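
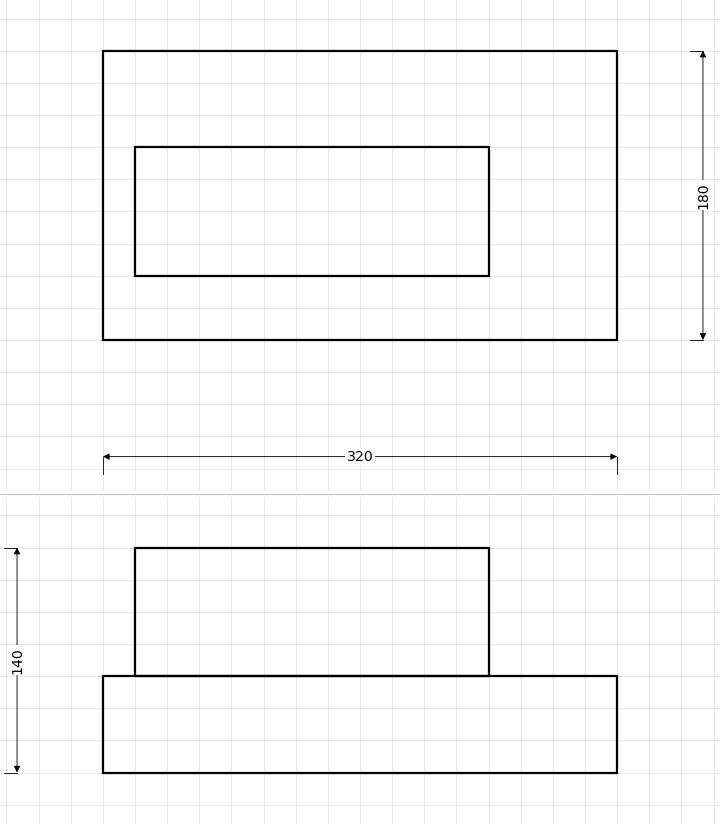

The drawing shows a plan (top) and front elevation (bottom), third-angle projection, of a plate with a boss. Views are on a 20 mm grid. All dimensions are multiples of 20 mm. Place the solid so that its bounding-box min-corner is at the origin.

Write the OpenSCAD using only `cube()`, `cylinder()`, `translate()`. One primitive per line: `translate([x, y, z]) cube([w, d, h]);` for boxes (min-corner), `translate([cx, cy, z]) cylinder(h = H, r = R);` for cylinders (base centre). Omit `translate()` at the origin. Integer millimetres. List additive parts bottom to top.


cube([320, 180, 60]);
translate([20, 40, 60]) cube([220, 80, 80]);


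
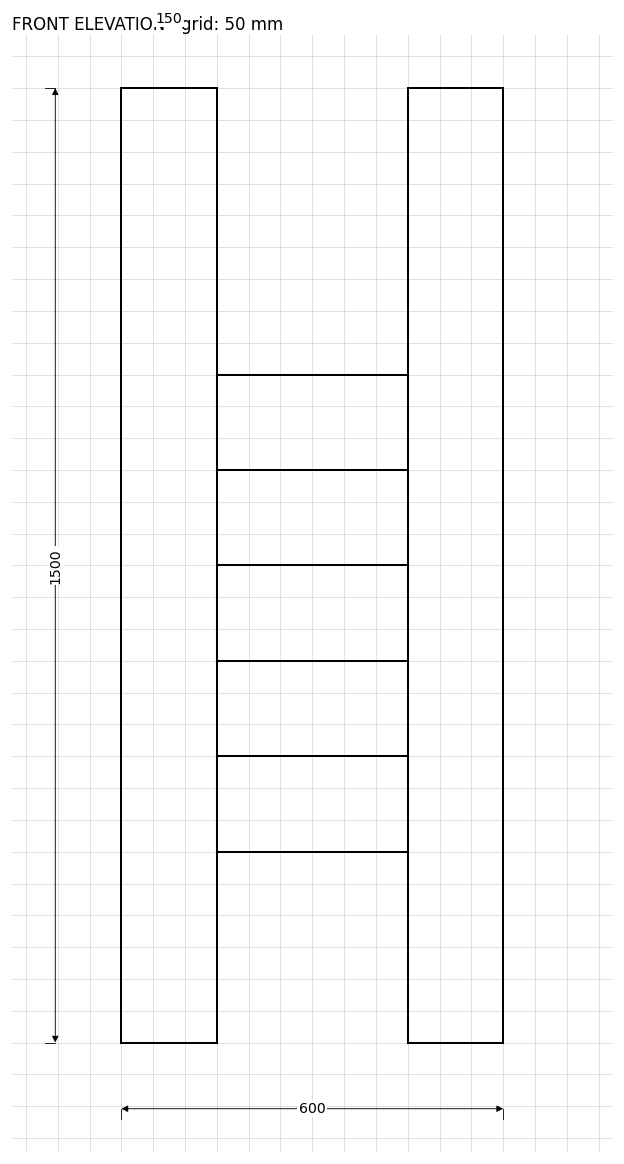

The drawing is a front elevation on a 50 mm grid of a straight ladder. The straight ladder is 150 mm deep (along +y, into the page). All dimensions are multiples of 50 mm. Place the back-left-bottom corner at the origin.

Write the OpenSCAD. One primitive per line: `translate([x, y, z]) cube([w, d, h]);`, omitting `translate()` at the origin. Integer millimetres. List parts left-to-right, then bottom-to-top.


cube([150, 150, 1500]);
translate([150, 0, 300]) cube([300, 150, 150]);
translate([150, 0, 600]) cube([300, 150, 150]);
translate([150, 0, 900]) cube([300, 150, 150]);
translate([450, 0, 0]) cube([150, 150, 1500]);


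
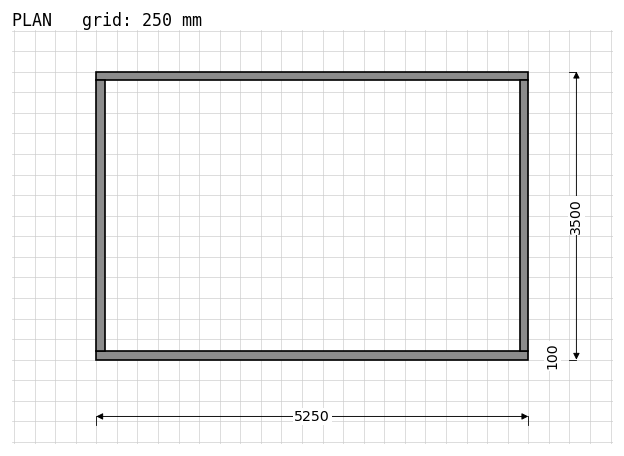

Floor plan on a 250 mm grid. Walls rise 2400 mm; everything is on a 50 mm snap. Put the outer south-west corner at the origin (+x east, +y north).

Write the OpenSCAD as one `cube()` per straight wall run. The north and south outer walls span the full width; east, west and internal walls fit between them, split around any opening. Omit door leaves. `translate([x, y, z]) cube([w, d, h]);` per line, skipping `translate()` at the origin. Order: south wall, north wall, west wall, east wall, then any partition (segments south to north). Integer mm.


cube([5250, 100, 2400]);
translate([0, 3400, 0]) cube([5250, 100, 2400]);
translate([0, 100, 0]) cube([100, 3300, 2400]);
translate([5150, 100, 0]) cube([100, 3300, 2400]);


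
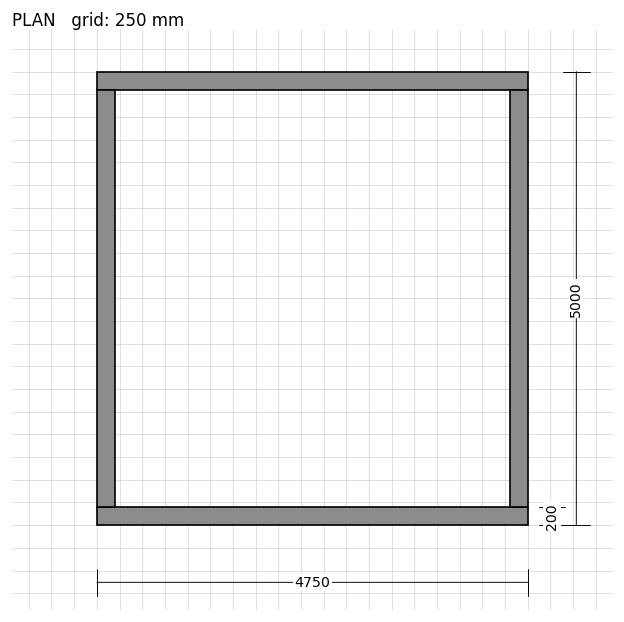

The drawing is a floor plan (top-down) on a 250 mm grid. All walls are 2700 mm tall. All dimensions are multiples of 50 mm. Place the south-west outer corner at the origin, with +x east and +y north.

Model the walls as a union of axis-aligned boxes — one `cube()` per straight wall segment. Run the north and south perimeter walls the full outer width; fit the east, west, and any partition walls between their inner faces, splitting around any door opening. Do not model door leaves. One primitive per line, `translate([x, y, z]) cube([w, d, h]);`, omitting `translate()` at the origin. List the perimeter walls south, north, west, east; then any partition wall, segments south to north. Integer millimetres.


cube([4750, 200, 2700]);
translate([0, 4800, 0]) cube([4750, 200, 2700]);
translate([0, 200, 0]) cube([200, 4600, 2700]);
translate([4550, 200, 0]) cube([200, 4600, 2700]);


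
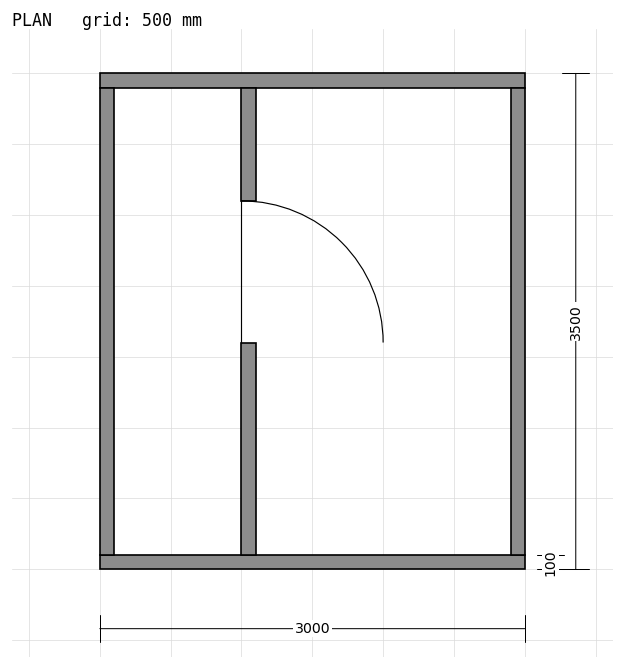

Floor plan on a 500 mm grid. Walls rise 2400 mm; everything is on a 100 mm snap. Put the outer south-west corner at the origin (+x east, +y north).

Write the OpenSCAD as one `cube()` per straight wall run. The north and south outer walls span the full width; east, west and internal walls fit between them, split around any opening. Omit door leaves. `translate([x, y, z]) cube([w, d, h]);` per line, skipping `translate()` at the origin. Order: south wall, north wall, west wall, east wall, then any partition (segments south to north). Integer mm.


cube([3000, 100, 2400]);
translate([0, 3400, 0]) cube([3000, 100, 2400]);
translate([0, 100, 0]) cube([100, 3300, 2400]);
translate([2900, 100, 0]) cube([100, 3300, 2400]);
translate([1000, 100, 0]) cube([100, 1500, 2400]);
translate([1000, 2600, 0]) cube([100, 800, 2400]);


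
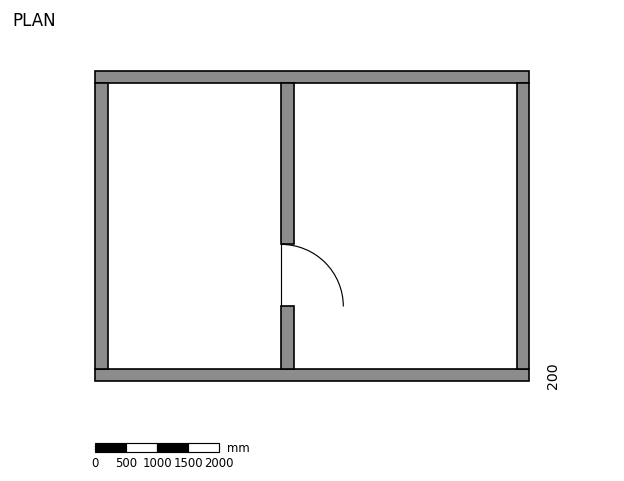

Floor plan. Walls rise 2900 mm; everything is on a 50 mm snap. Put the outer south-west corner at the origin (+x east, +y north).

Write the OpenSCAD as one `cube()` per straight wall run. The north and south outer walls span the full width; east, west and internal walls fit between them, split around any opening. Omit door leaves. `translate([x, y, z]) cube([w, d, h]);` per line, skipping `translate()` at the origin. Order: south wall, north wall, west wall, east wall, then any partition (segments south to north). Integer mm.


cube([7000, 200, 2900]);
translate([0, 4800, 0]) cube([7000, 200, 2900]);
translate([0, 200, 0]) cube([200, 4600, 2900]);
translate([6800, 200, 0]) cube([200, 4600, 2900]);
translate([3000, 200, 0]) cube([200, 1000, 2900]);
translate([3000, 2200, 0]) cube([200, 2600, 2900]);


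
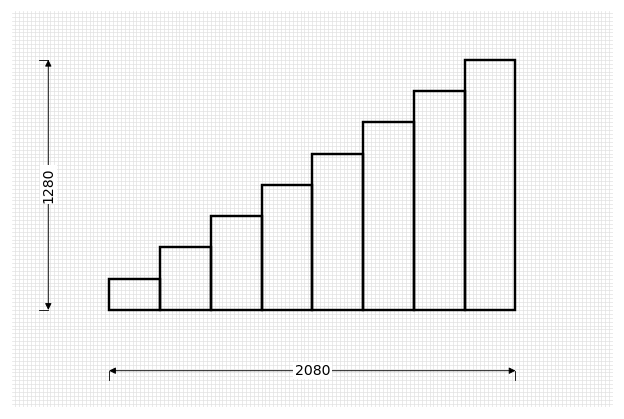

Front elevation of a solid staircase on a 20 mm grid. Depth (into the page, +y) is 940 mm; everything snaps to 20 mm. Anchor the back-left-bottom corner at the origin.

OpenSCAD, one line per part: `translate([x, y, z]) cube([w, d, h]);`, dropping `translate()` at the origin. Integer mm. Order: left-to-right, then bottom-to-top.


cube([260, 940, 160]);
translate([260, 0, 0]) cube([260, 940, 320]);
translate([520, 0, 0]) cube([260, 940, 480]);
translate([780, 0, 0]) cube([260, 940, 640]);
translate([1040, 0, 0]) cube([260, 940, 800]);
translate([1300, 0, 0]) cube([260, 940, 960]);
translate([1560, 0, 0]) cube([260, 940, 1120]);
translate([1820, 0, 0]) cube([260, 940, 1280]);


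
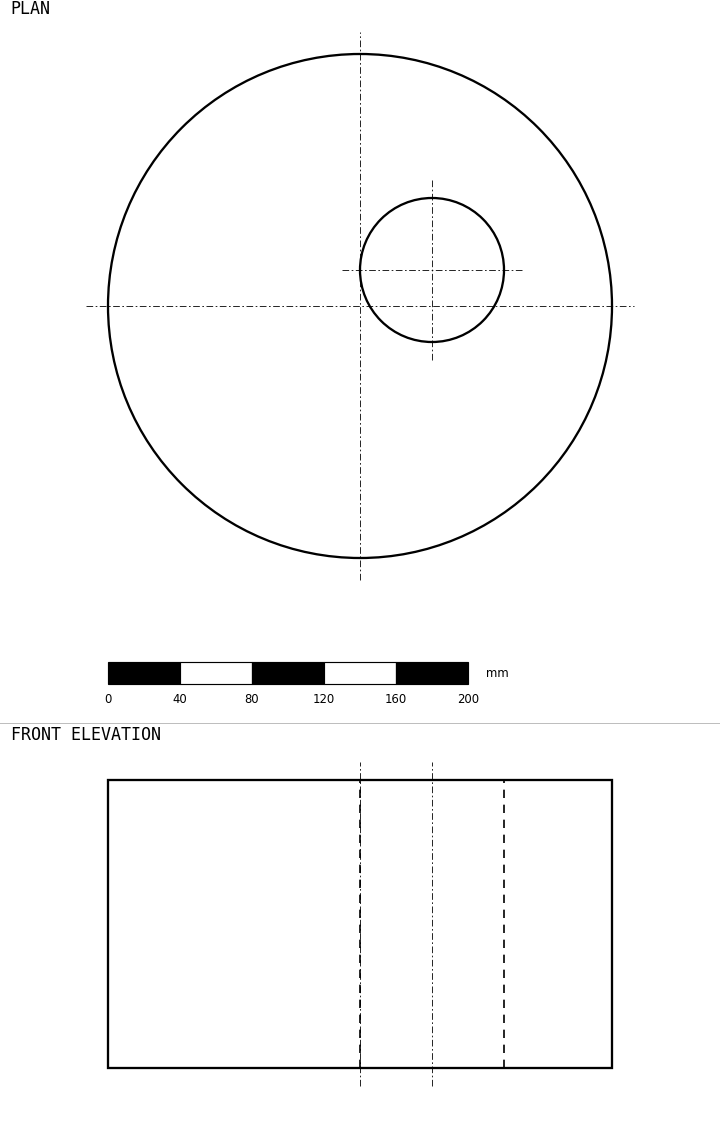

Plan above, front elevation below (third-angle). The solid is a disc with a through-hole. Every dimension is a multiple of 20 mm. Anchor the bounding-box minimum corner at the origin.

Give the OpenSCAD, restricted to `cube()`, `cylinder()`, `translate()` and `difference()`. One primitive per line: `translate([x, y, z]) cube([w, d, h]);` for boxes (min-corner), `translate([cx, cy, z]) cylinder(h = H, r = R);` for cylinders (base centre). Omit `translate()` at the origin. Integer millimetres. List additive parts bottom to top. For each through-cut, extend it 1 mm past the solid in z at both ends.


difference() {
  translate([140, 140, 0]) cylinder(h = 160, r = 140);
  translate([180, 160, -1]) cylinder(h = 162, r = 40);
}


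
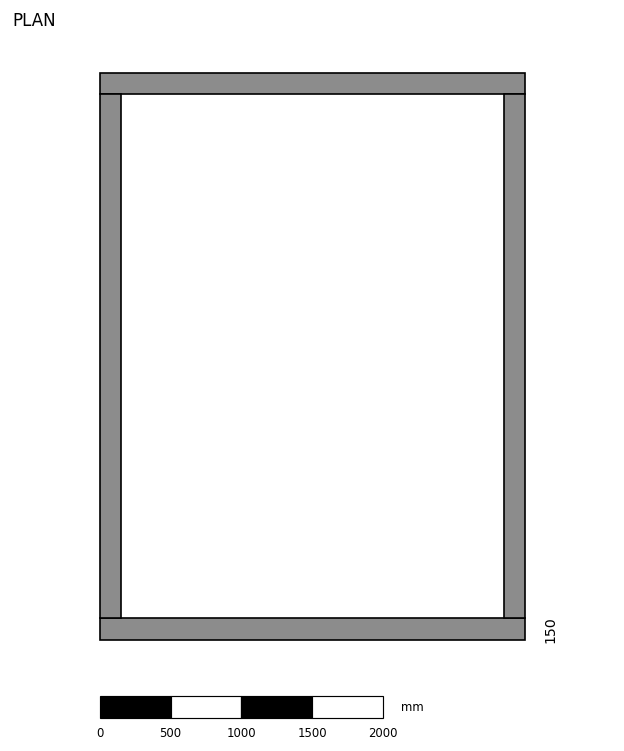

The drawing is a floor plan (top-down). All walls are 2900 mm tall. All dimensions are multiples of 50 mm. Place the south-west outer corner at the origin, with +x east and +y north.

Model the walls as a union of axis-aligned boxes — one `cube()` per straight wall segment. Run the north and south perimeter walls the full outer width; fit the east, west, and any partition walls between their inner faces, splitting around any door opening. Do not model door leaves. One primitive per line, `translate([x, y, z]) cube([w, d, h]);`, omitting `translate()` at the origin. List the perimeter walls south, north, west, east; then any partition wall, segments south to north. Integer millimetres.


cube([3000, 150, 2900]);
translate([0, 3850, 0]) cube([3000, 150, 2900]);
translate([0, 150, 0]) cube([150, 3700, 2900]);
translate([2850, 150, 0]) cube([150, 3700, 2900]);


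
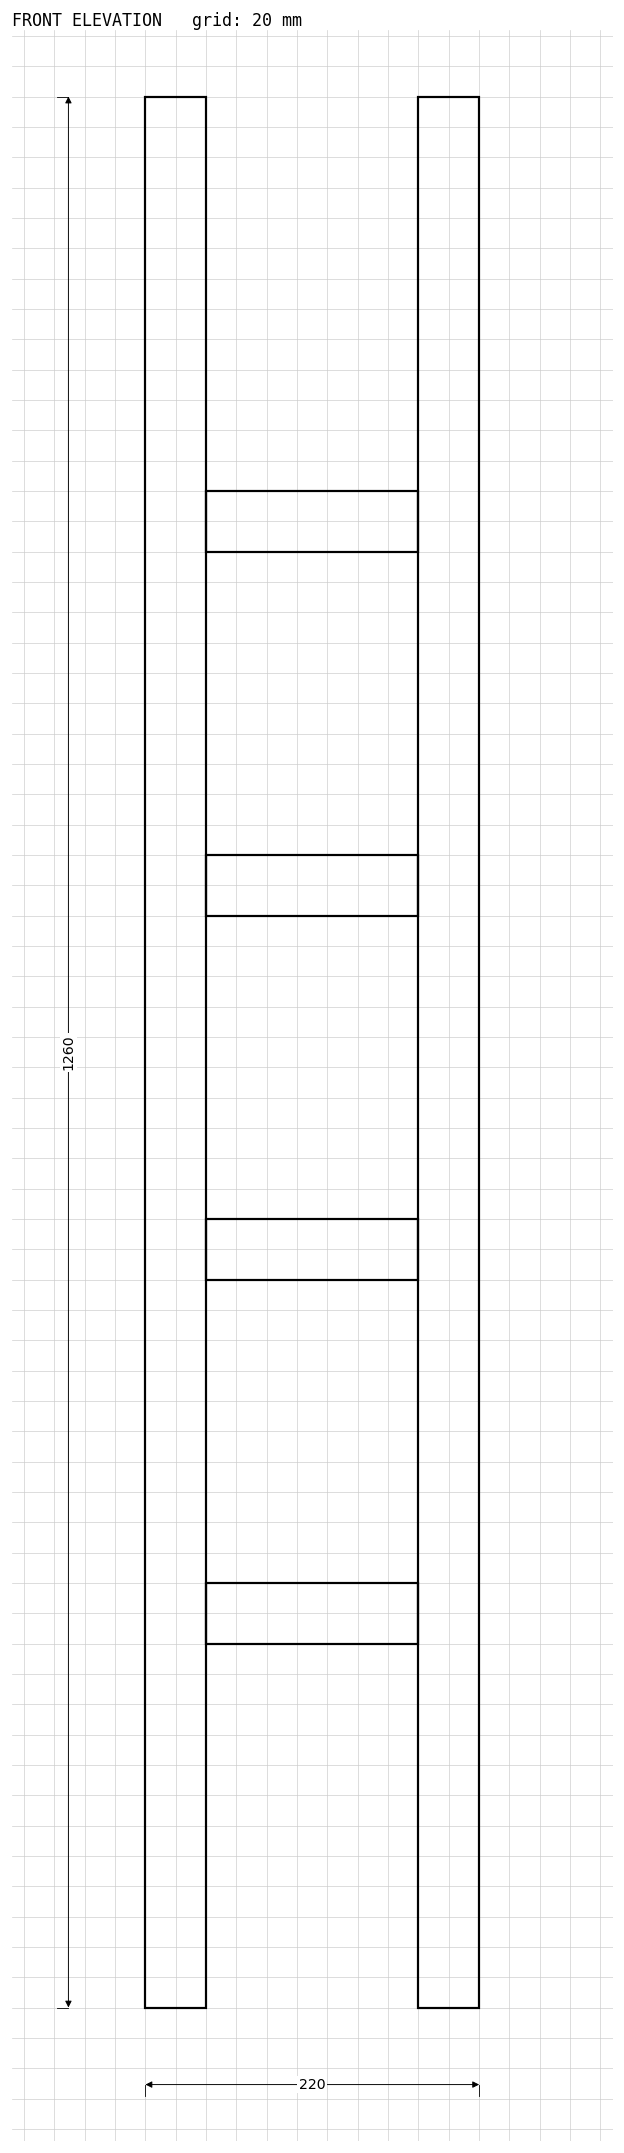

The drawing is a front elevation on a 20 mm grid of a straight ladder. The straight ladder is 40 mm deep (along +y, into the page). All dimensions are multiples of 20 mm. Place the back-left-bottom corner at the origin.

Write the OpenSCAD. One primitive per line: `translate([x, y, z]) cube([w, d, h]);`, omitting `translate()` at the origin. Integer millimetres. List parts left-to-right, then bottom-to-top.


cube([40, 40, 1260]);
translate([40, 0, 240]) cube([140, 40, 40]);
translate([40, 0, 480]) cube([140, 40, 40]);
translate([40, 0, 720]) cube([140, 40, 40]);
translate([40, 0, 960]) cube([140, 40, 40]);
translate([180, 0, 0]) cube([40, 40, 1260]);


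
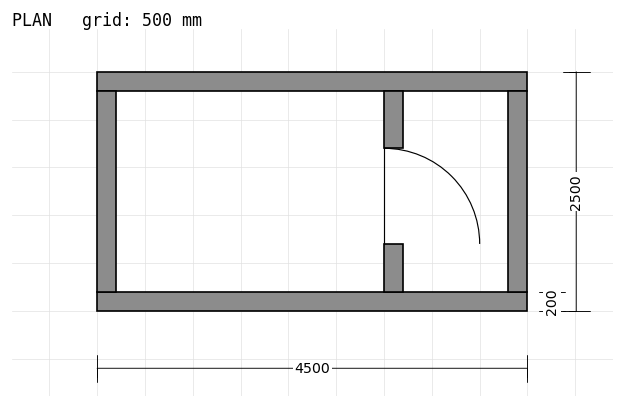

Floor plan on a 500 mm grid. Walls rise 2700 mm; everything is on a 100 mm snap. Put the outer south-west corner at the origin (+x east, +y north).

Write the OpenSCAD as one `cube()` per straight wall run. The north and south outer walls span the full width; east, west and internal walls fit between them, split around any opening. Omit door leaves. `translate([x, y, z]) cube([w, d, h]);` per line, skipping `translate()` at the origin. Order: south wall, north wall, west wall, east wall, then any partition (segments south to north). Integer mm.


cube([4500, 200, 2700]);
translate([0, 2300, 0]) cube([4500, 200, 2700]);
translate([0, 200, 0]) cube([200, 2100, 2700]);
translate([4300, 200, 0]) cube([200, 2100, 2700]);
translate([3000, 200, 0]) cube([200, 500, 2700]);
translate([3000, 1700, 0]) cube([200, 600, 2700]);


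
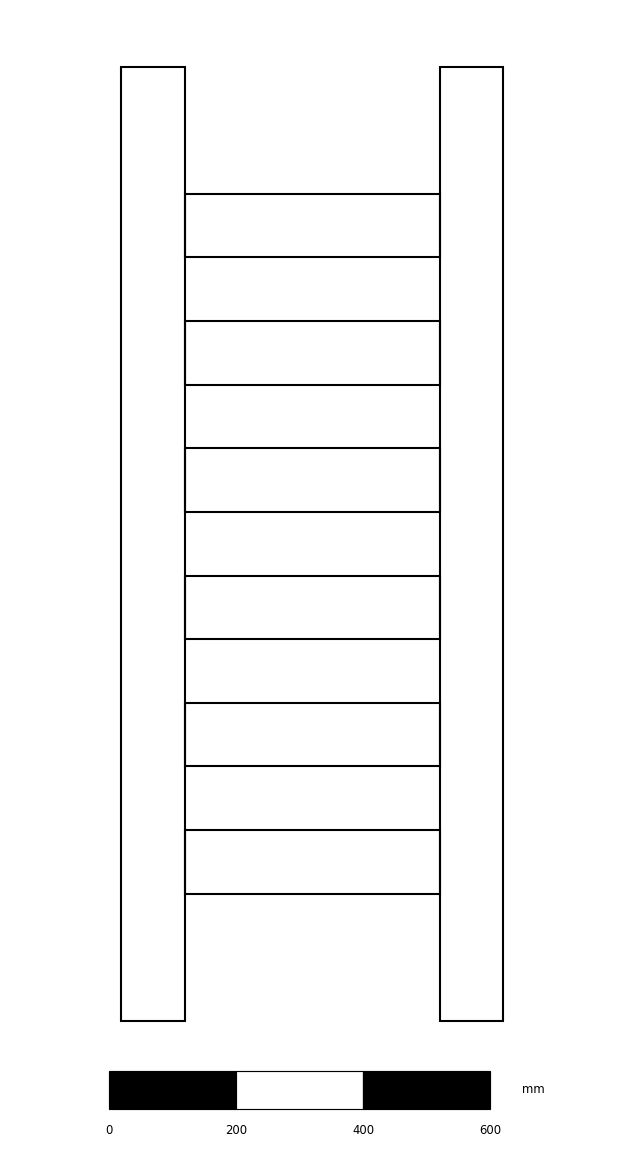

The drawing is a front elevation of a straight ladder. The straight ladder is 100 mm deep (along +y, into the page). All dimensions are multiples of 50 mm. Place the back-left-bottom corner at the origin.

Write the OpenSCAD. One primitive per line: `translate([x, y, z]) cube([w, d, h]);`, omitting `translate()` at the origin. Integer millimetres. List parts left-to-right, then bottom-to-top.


cube([100, 100, 1500]);
translate([100, 0, 200]) cube([400, 100, 100]);
translate([100, 0, 400]) cube([400, 100, 100]);
translate([100, 0, 600]) cube([400, 100, 100]);
translate([100, 0, 800]) cube([400, 100, 100]);
translate([100, 0, 1000]) cube([400, 100, 100]);
translate([100, 0, 1200]) cube([400, 100, 100]);
translate([500, 0, 0]) cube([100, 100, 1500]);


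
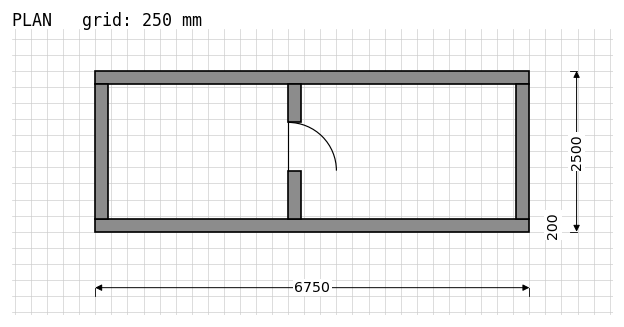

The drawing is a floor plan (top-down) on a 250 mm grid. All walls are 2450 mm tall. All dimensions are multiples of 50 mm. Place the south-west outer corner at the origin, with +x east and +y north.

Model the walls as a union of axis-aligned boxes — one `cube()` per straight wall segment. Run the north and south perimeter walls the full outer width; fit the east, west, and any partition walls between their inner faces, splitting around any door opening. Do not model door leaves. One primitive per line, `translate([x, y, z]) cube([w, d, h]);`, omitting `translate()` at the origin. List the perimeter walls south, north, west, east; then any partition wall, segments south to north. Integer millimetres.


cube([6750, 200, 2450]);
translate([0, 2300, 0]) cube([6750, 200, 2450]);
translate([0, 200, 0]) cube([200, 2100, 2450]);
translate([6550, 200, 0]) cube([200, 2100, 2450]);
translate([3000, 200, 0]) cube([200, 750, 2450]);
translate([3000, 1700, 0]) cube([200, 600, 2450]);


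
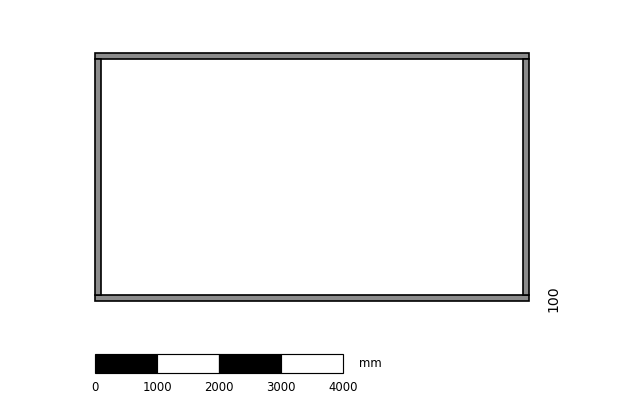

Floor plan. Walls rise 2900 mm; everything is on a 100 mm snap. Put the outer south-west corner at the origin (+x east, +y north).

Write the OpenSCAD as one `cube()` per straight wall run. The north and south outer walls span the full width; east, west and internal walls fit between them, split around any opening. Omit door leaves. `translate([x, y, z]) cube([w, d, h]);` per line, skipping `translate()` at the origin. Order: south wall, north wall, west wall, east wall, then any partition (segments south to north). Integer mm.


cube([7000, 100, 2900]);
translate([0, 3900, 0]) cube([7000, 100, 2900]);
translate([0, 100, 0]) cube([100, 3800, 2900]);
translate([6900, 100, 0]) cube([100, 3800, 2900]);


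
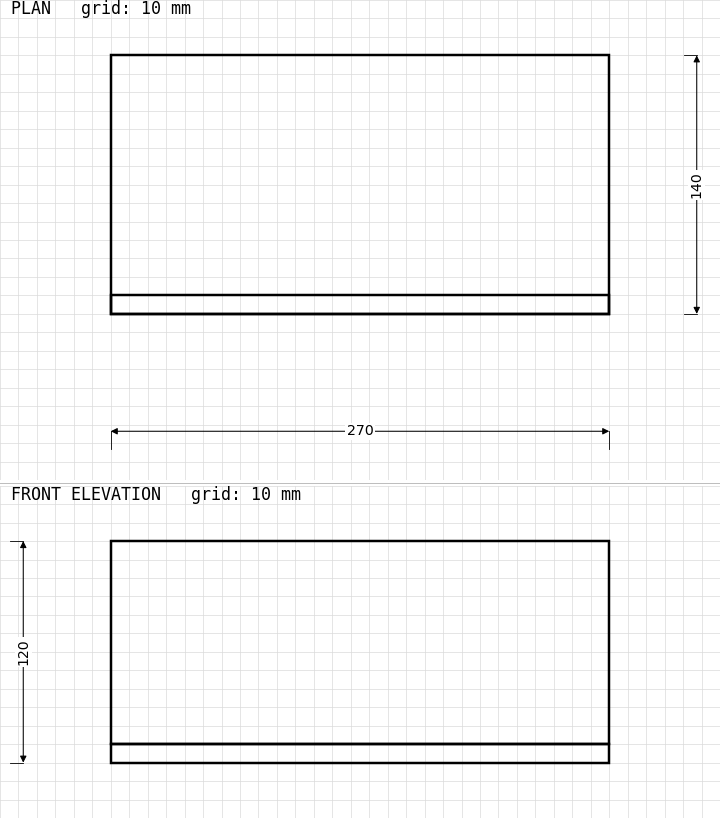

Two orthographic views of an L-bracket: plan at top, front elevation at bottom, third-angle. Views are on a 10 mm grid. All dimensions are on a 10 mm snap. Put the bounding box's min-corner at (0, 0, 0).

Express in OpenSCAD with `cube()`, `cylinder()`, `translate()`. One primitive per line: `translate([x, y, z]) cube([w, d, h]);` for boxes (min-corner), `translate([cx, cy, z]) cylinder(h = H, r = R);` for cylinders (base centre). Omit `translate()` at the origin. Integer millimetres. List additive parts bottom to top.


cube([270, 140, 10]);
translate([0, 0, 10]) cube([270, 10, 110]);


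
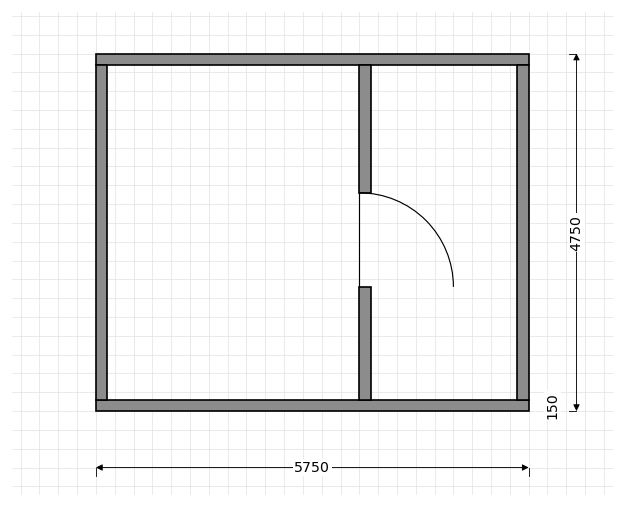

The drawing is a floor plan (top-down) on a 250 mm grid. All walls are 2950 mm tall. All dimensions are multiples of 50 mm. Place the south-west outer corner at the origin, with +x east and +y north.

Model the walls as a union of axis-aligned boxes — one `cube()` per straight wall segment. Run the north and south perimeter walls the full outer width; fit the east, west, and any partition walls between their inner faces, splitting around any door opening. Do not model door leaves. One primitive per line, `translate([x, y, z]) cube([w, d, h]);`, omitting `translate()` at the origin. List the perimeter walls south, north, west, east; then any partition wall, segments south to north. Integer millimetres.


cube([5750, 150, 2950]);
translate([0, 4600, 0]) cube([5750, 150, 2950]);
translate([0, 150, 0]) cube([150, 4450, 2950]);
translate([5600, 150, 0]) cube([150, 4450, 2950]);
translate([3500, 150, 0]) cube([150, 1500, 2950]);
translate([3500, 2900, 0]) cube([150, 1700, 2950]);


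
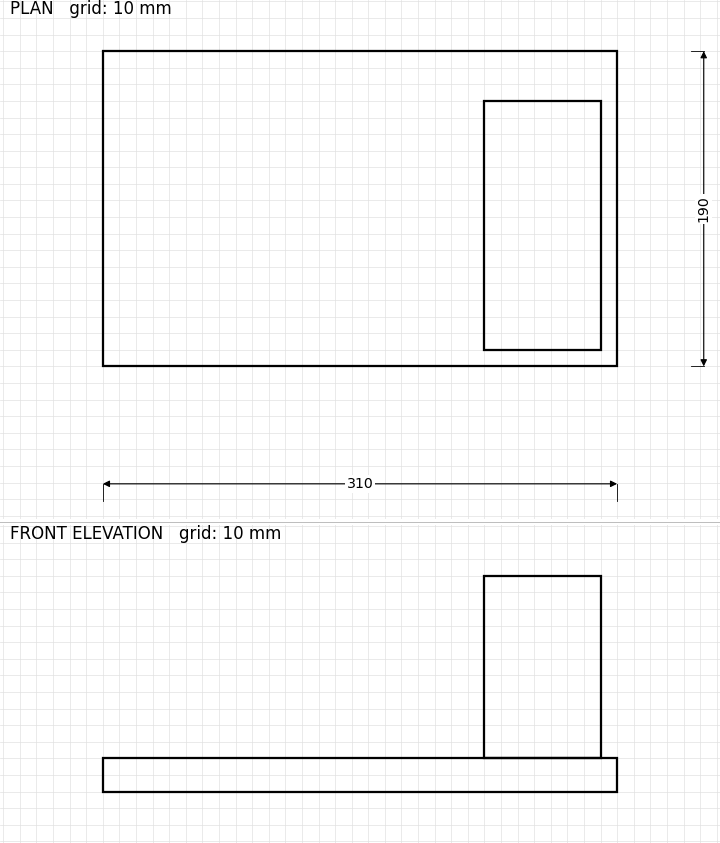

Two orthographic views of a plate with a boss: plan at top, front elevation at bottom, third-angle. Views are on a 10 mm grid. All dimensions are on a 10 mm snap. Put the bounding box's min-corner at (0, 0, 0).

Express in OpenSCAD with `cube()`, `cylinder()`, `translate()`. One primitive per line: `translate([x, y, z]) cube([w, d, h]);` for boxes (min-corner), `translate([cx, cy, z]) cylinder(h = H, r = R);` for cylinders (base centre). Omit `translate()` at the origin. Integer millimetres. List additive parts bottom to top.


cube([310, 190, 20]);
translate([230, 10, 20]) cube([70, 150, 110]);


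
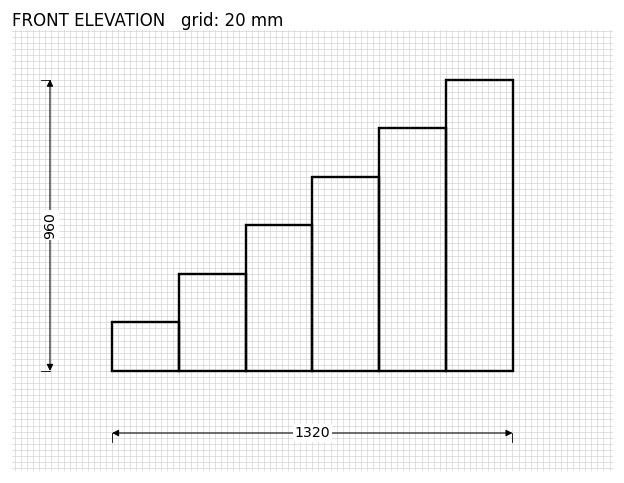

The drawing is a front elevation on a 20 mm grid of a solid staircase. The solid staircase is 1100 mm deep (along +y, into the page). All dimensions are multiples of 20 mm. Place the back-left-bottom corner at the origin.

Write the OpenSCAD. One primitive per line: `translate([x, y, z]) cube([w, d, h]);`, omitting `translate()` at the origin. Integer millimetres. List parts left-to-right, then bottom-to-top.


cube([220, 1100, 160]);
translate([220, 0, 0]) cube([220, 1100, 320]);
translate([440, 0, 0]) cube([220, 1100, 480]);
translate([660, 0, 0]) cube([220, 1100, 640]);
translate([880, 0, 0]) cube([220, 1100, 800]);
translate([1100, 0, 0]) cube([220, 1100, 960]);


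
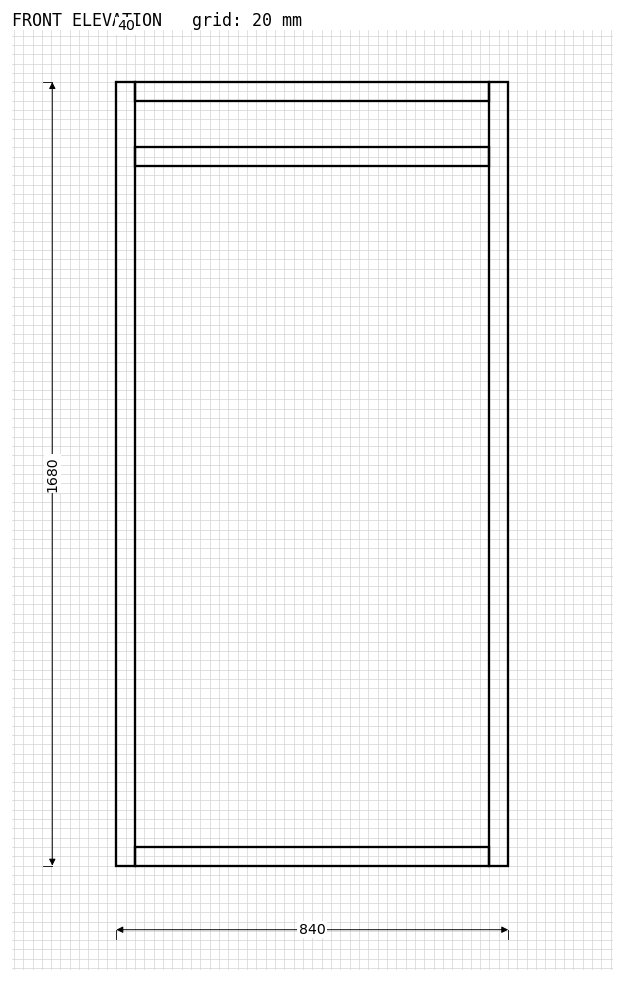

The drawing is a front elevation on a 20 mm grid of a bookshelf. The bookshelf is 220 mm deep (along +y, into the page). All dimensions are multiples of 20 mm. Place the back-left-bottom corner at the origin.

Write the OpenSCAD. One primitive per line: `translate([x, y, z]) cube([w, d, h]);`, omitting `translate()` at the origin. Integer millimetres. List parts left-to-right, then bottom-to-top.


cube([40, 220, 1680]);
translate([40, 0, 0]) cube([760, 220, 40]);
translate([40, 0, 1500]) cube([760, 220, 40]);
translate([40, 0, 1640]) cube([760, 220, 40]);
translate([800, 0, 0]) cube([40, 220, 1680]);


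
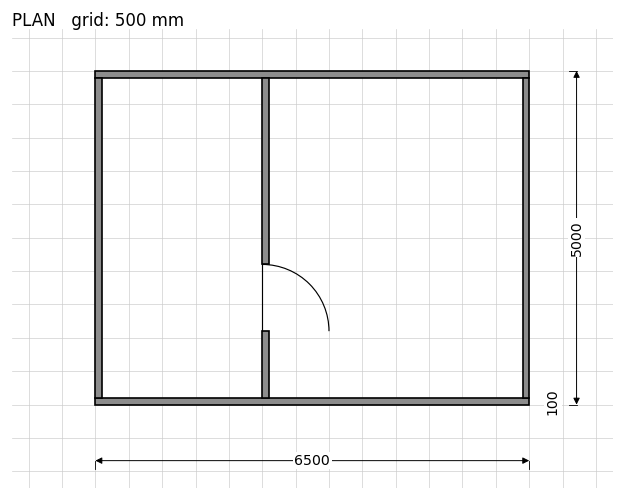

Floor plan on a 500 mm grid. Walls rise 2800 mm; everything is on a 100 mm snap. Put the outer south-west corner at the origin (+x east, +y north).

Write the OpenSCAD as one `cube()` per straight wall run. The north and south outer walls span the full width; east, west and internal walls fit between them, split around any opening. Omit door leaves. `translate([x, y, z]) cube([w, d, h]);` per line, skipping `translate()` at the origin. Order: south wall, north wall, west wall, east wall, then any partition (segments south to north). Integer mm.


cube([6500, 100, 2800]);
translate([0, 4900, 0]) cube([6500, 100, 2800]);
translate([0, 100, 0]) cube([100, 4800, 2800]);
translate([6400, 100, 0]) cube([100, 4800, 2800]);
translate([2500, 100, 0]) cube([100, 1000, 2800]);
translate([2500, 2100, 0]) cube([100, 2800, 2800]);


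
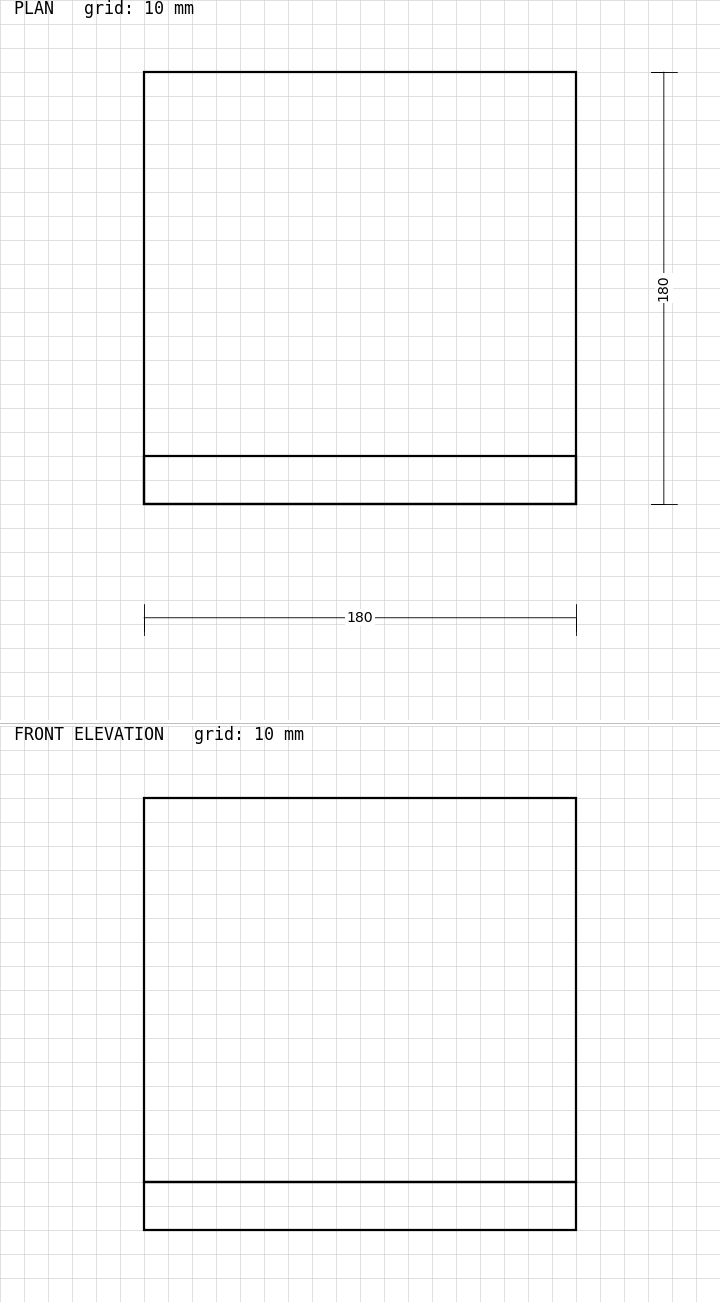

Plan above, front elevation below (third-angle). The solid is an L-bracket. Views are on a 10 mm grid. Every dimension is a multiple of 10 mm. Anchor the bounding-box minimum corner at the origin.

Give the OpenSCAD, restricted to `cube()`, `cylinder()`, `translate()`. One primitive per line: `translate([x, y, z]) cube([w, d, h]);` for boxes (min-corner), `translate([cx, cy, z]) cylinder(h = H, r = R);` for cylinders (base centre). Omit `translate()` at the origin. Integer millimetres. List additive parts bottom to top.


cube([180, 180, 20]);
translate([0, 0, 20]) cube([180, 20, 160]);


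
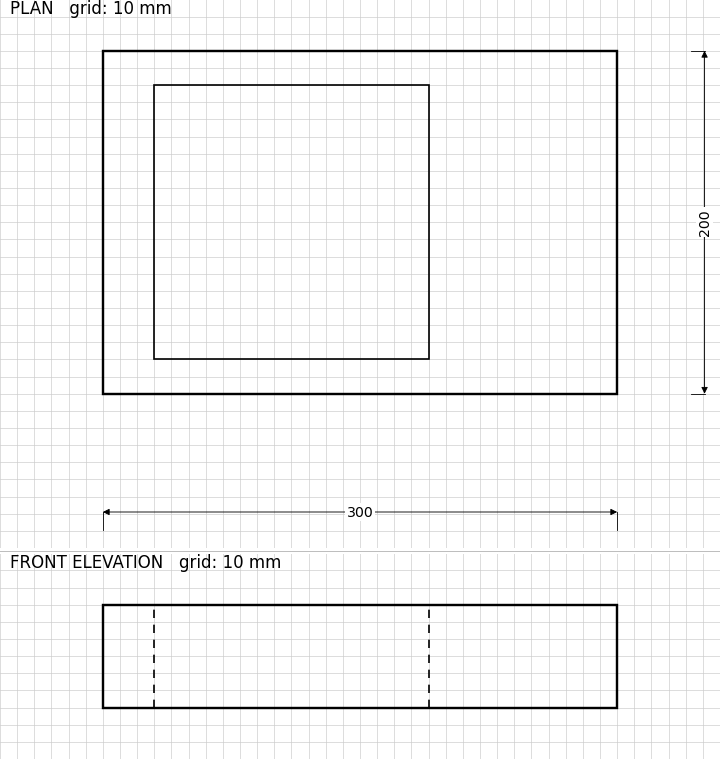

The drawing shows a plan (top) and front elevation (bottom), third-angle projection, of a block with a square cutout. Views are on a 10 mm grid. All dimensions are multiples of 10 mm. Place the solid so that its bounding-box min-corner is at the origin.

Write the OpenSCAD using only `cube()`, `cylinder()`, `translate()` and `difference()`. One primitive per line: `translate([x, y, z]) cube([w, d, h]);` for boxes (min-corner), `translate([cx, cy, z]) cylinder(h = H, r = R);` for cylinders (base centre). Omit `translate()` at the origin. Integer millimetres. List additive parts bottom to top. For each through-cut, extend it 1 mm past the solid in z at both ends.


difference() {
  cube([300, 200, 60]);
  translate([30, 20, -1]) cube([160, 160, 62]);
}


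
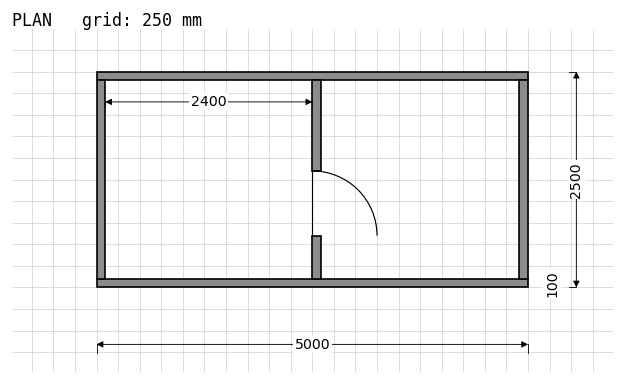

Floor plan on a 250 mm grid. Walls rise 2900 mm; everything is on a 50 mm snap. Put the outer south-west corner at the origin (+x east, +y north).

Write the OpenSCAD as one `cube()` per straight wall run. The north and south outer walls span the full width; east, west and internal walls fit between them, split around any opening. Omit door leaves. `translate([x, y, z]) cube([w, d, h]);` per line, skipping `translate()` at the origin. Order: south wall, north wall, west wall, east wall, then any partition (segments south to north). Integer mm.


cube([5000, 100, 2900]);
translate([0, 2400, 0]) cube([5000, 100, 2900]);
translate([0, 100, 0]) cube([100, 2300, 2900]);
translate([4900, 100, 0]) cube([100, 2300, 2900]);
translate([2500, 100, 0]) cube([100, 500, 2900]);
translate([2500, 1350, 0]) cube([100, 1050, 2900]);


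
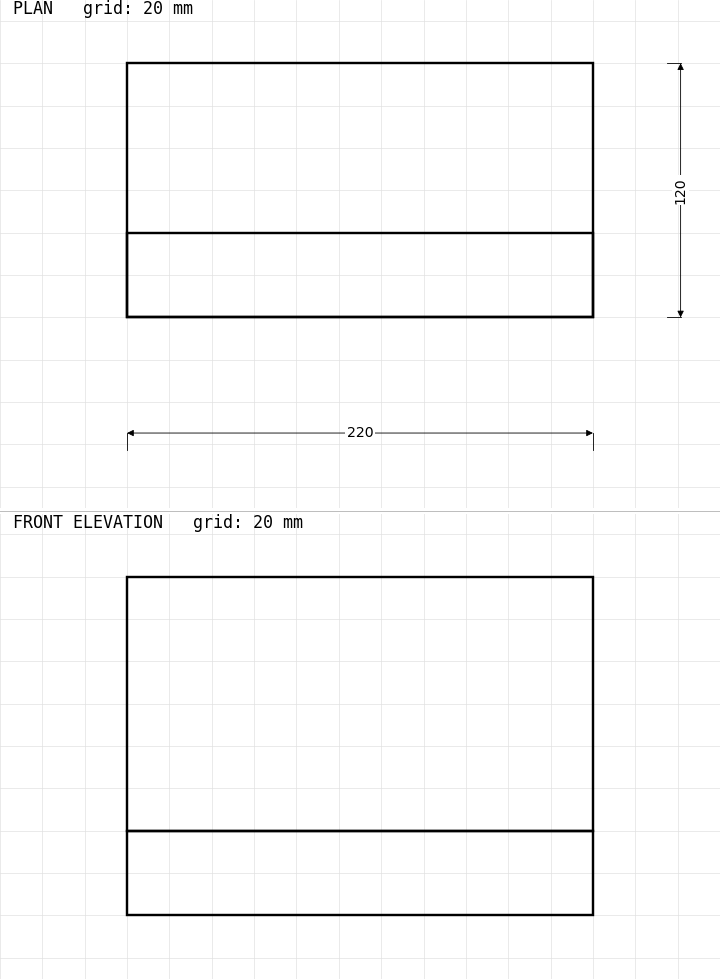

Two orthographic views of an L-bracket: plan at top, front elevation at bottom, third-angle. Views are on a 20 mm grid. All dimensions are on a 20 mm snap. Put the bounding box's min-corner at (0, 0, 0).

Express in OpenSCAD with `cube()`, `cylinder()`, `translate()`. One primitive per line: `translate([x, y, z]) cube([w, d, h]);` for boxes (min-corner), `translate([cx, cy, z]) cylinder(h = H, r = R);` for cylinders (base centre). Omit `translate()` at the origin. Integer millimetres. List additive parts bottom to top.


cube([220, 120, 40]);
translate([0, 0, 40]) cube([220, 40, 120]);


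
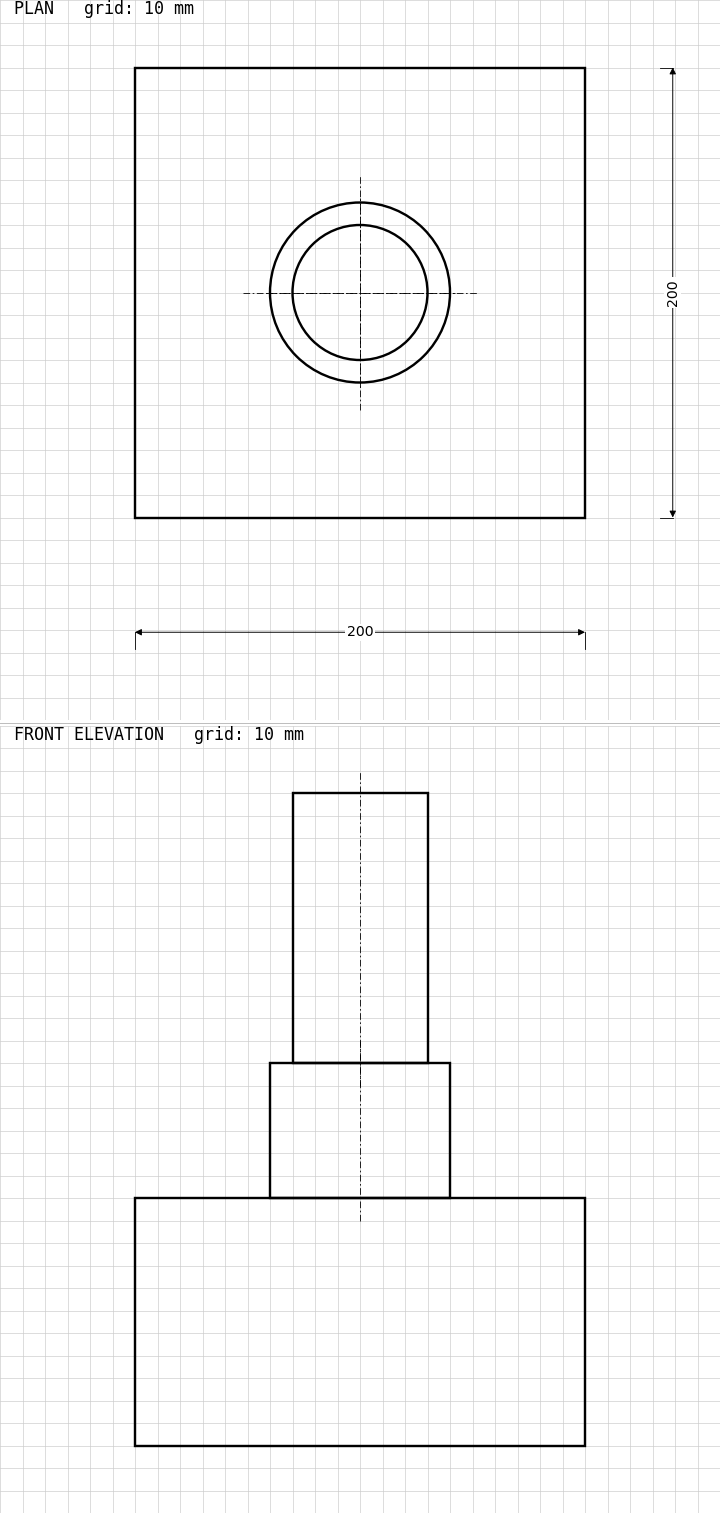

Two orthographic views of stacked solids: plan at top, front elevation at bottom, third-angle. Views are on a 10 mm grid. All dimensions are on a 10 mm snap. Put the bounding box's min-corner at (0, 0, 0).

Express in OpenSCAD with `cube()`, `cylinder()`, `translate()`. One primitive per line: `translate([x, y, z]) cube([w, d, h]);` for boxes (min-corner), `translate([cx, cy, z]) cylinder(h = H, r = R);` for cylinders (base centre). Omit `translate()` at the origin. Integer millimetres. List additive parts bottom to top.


cube([200, 200, 110]);
translate([100, 100, 110]) cylinder(h = 60, r = 40);
translate([100, 100, 170]) cylinder(h = 120, r = 30);


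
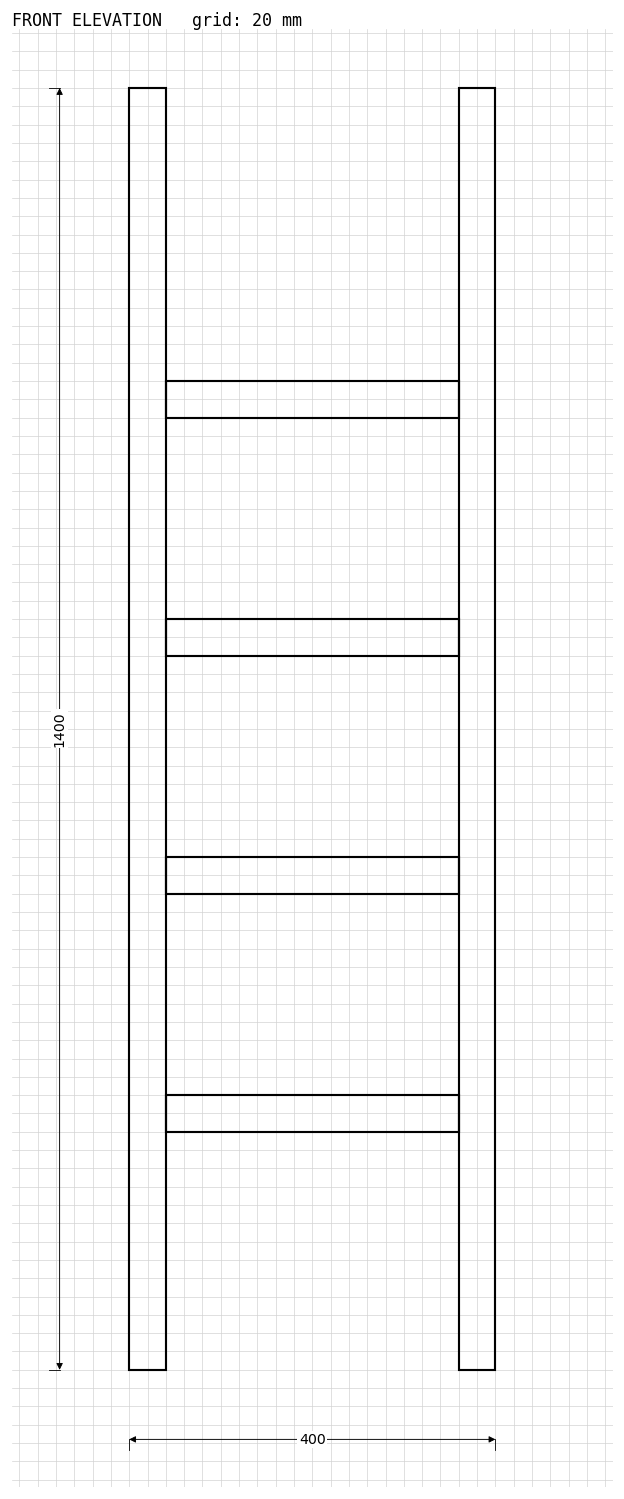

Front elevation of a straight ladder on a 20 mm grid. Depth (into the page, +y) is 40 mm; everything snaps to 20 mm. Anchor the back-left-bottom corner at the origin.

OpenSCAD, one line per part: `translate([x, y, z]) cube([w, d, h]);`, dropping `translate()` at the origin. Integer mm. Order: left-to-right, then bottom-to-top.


cube([40, 40, 1400]);
translate([40, 0, 260]) cube([320, 40, 40]);
translate([40, 0, 520]) cube([320, 40, 40]);
translate([40, 0, 780]) cube([320, 40, 40]);
translate([40, 0, 1040]) cube([320, 40, 40]);
translate([360, 0, 0]) cube([40, 40, 1400]);


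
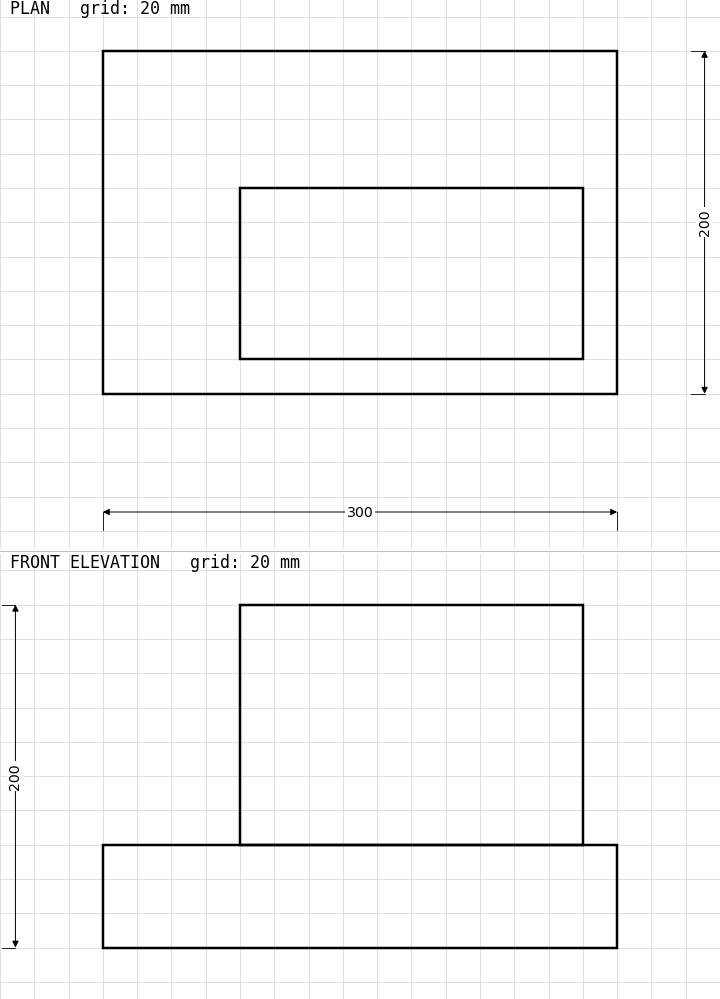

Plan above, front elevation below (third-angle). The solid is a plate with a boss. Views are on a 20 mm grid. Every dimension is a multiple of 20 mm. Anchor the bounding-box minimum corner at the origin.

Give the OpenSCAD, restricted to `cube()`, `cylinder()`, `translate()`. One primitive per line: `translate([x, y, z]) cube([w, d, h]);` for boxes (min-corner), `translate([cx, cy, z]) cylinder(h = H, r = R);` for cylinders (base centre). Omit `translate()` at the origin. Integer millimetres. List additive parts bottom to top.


cube([300, 200, 60]);
translate([80, 20, 60]) cube([200, 100, 140]);


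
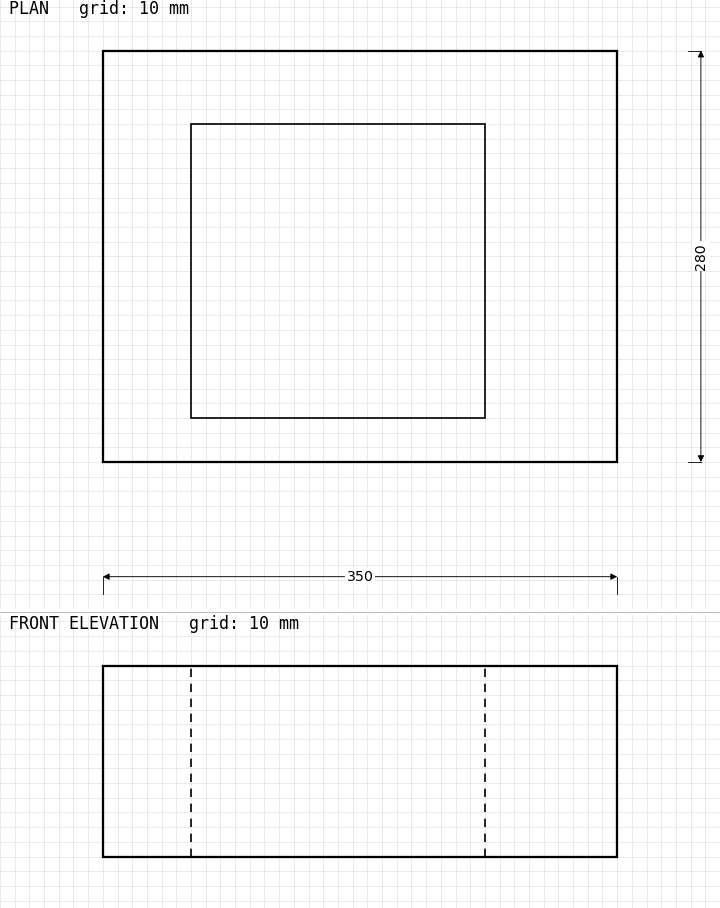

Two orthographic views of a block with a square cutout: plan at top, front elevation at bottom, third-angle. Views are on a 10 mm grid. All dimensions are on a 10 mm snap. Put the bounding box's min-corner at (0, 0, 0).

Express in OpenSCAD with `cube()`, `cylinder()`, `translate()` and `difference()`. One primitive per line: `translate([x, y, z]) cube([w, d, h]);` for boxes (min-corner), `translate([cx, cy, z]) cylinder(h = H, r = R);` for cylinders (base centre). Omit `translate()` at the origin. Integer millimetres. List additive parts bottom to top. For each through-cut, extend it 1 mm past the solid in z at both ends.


difference() {
  cube([350, 280, 130]);
  translate([60, 30, -1]) cube([200, 200, 132]);
}


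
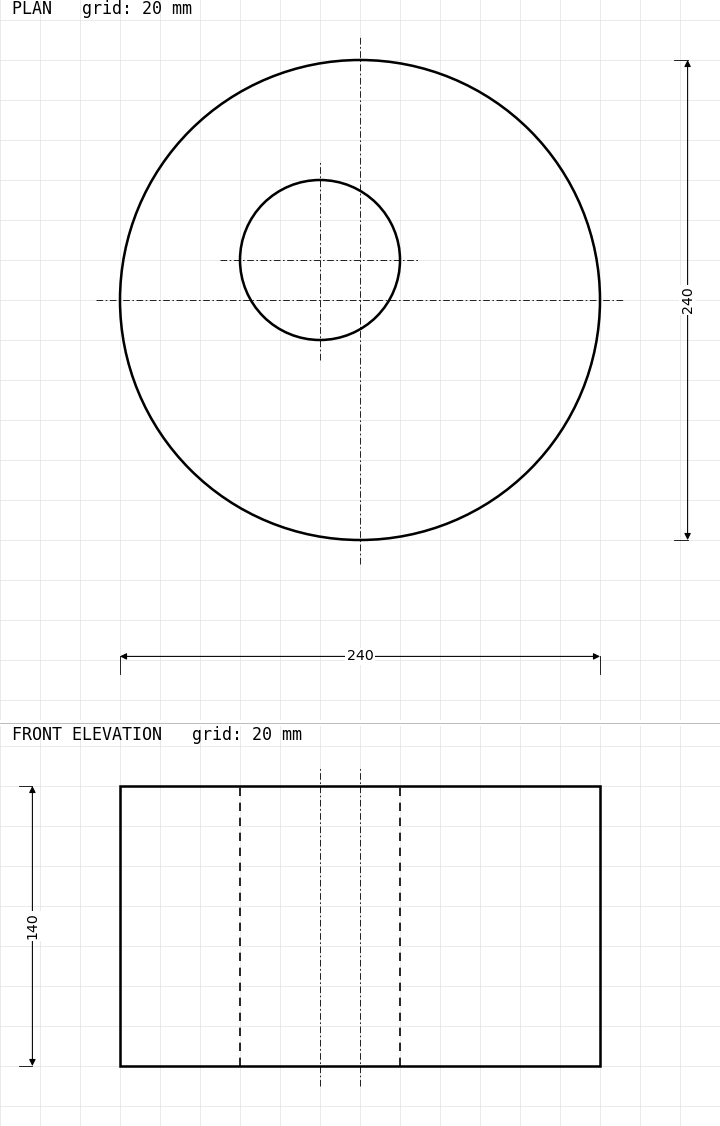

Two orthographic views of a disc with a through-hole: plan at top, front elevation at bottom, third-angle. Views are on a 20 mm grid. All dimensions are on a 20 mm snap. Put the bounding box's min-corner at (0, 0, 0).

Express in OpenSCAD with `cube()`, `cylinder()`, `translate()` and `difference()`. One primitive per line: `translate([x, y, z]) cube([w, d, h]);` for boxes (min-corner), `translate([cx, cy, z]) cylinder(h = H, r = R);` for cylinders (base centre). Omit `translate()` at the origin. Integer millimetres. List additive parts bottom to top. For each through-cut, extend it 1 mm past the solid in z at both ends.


difference() {
  translate([120, 120, 0]) cylinder(h = 140, r = 120);
  translate([100, 140, -1]) cylinder(h = 142, r = 40);
}


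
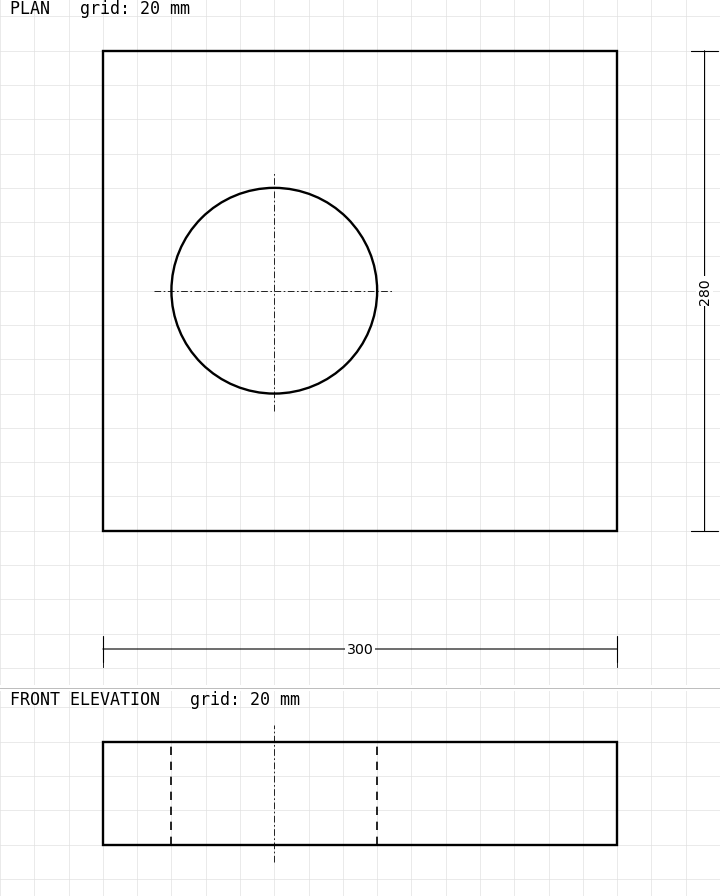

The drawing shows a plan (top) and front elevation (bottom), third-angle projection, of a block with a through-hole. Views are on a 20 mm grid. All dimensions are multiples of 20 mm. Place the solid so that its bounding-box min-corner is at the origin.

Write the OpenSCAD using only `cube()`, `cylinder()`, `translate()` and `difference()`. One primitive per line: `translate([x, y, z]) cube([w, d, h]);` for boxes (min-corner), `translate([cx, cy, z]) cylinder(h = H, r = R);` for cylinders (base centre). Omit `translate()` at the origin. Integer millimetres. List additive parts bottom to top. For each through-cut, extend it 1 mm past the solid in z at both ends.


difference() {
  cube([300, 280, 60]);
  translate([100, 140, -1]) cylinder(h = 62, r = 60);
}


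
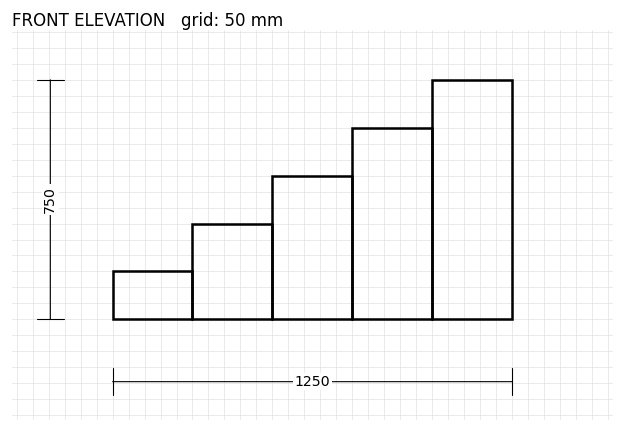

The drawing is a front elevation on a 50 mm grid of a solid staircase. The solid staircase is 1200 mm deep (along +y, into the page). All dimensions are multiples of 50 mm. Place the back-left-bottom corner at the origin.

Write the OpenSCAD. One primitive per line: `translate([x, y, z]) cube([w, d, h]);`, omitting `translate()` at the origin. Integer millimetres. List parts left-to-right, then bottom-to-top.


cube([250, 1200, 150]);
translate([250, 0, 0]) cube([250, 1200, 300]);
translate([500, 0, 0]) cube([250, 1200, 450]);
translate([750, 0, 0]) cube([250, 1200, 600]);
translate([1000, 0, 0]) cube([250, 1200, 750]);


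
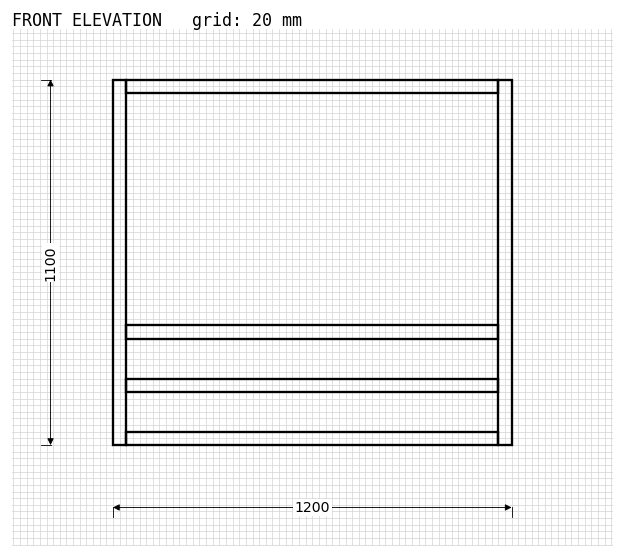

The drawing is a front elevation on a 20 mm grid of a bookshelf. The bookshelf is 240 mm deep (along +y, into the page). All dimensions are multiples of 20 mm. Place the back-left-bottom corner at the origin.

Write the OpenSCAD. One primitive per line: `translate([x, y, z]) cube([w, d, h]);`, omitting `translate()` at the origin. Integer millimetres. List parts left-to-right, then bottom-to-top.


cube([40, 240, 1100]);
translate([40, 0, 0]) cube([1120, 240, 40]);
translate([40, 0, 160]) cube([1120, 240, 40]);
translate([40, 0, 320]) cube([1120, 240, 40]);
translate([40, 0, 1060]) cube([1120, 240, 40]);
translate([1160, 0, 0]) cube([40, 240, 1100]);


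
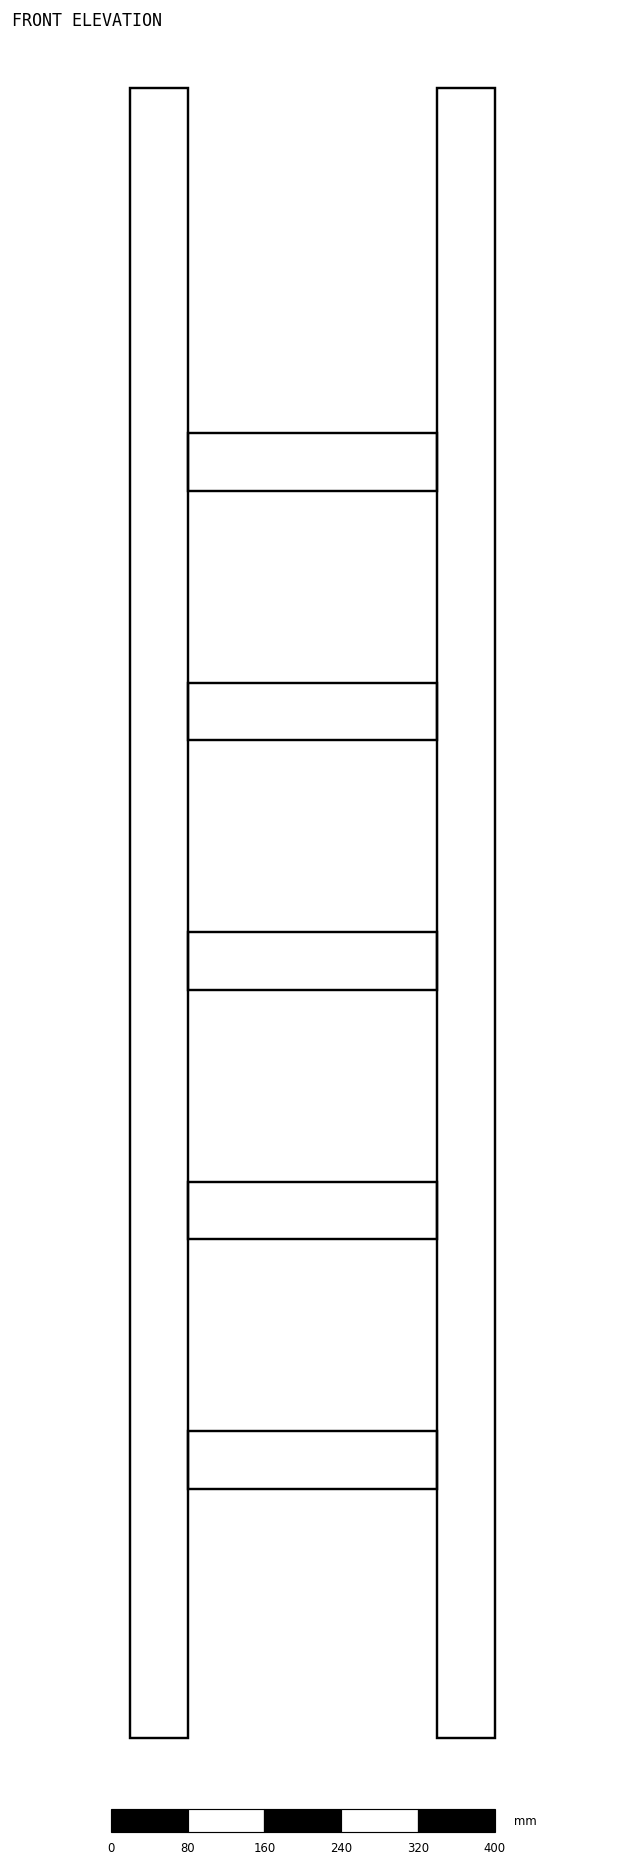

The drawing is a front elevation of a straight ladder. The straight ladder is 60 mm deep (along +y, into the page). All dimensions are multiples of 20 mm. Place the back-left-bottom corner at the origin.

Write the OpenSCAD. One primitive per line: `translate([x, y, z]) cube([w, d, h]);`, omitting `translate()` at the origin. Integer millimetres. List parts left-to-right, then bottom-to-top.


cube([60, 60, 1720]);
translate([60, 0, 260]) cube([260, 60, 60]);
translate([60, 0, 520]) cube([260, 60, 60]);
translate([60, 0, 780]) cube([260, 60, 60]);
translate([60, 0, 1040]) cube([260, 60, 60]);
translate([60, 0, 1300]) cube([260, 60, 60]);
translate([320, 0, 0]) cube([60, 60, 1720]);


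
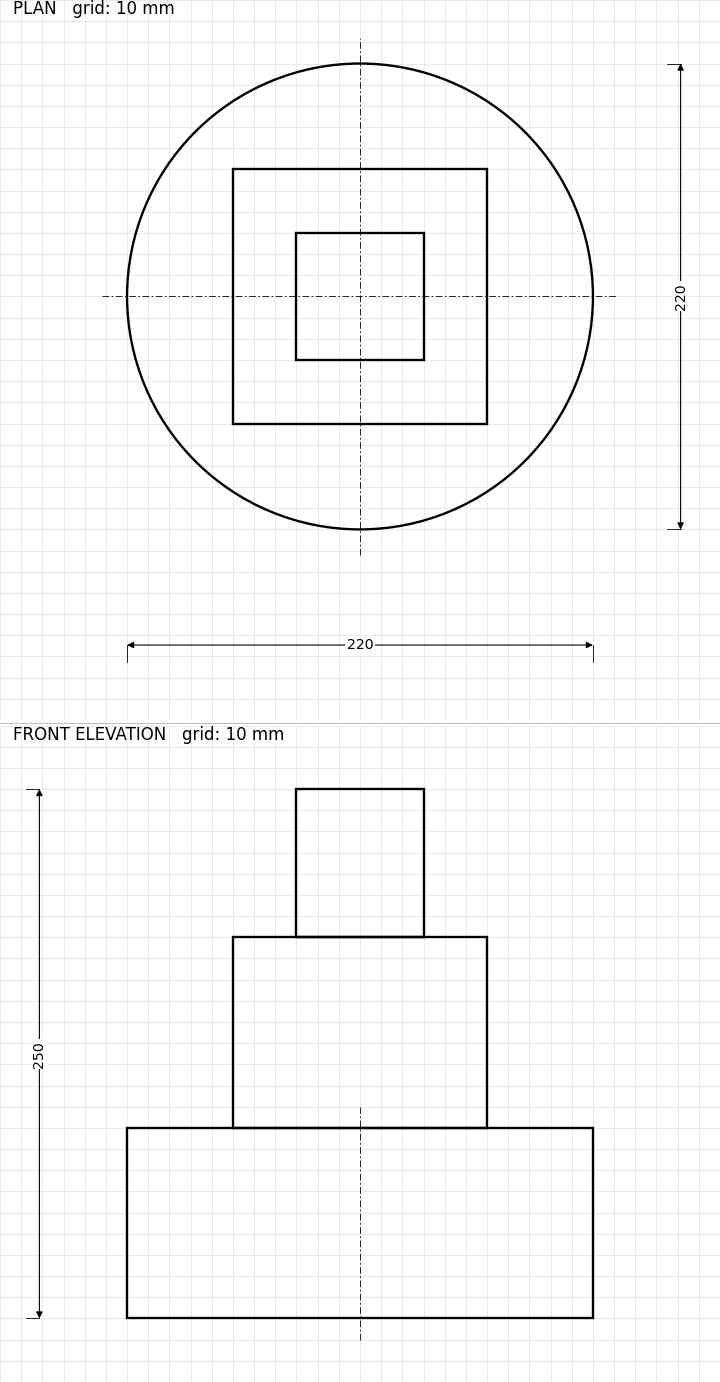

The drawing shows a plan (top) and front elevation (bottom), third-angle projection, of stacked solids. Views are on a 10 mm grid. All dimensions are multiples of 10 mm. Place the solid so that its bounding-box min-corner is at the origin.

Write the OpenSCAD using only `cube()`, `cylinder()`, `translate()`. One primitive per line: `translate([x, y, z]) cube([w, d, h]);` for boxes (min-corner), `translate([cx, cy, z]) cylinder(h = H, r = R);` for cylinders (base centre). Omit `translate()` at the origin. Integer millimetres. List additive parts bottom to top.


translate([110, 110, 0]) cylinder(h = 90, r = 110);
translate([50, 50, 90]) cube([120, 120, 90]);
translate([80, 80, 180]) cube([60, 60, 70]);


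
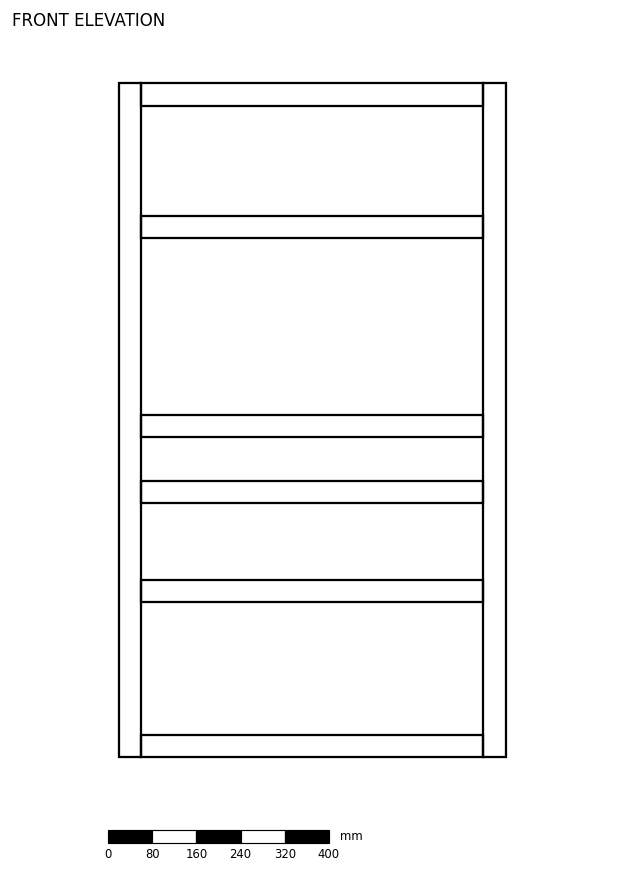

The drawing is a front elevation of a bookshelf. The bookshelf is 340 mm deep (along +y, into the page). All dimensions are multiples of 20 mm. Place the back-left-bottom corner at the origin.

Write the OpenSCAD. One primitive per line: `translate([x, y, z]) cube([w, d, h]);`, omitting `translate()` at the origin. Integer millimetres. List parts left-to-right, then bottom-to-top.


cube([40, 340, 1220]);
translate([40, 0, 0]) cube([620, 340, 40]);
translate([40, 0, 280]) cube([620, 340, 40]);
translate([40, 0, 460]) cube([620, 340, 40]);
translate([40, 0, 580]) cube([620, 340, 40]);
translate([40, 0, 940]) cube([620, 340, 40]);
translate([40, 0, 1180]) cube([620, 340, 40]);
translate([660, 0, 0]) cube([40, 340, 1220]);


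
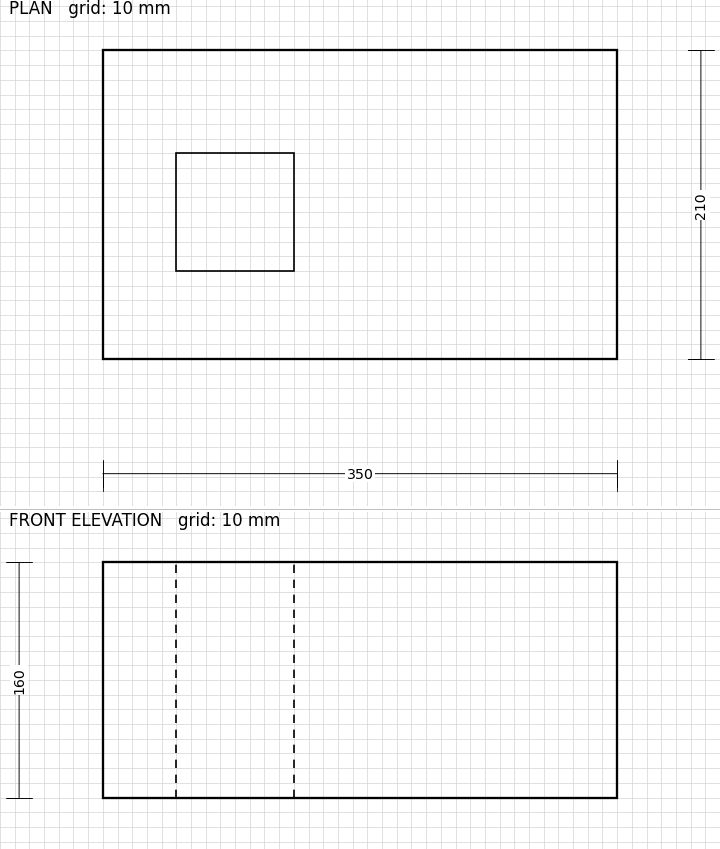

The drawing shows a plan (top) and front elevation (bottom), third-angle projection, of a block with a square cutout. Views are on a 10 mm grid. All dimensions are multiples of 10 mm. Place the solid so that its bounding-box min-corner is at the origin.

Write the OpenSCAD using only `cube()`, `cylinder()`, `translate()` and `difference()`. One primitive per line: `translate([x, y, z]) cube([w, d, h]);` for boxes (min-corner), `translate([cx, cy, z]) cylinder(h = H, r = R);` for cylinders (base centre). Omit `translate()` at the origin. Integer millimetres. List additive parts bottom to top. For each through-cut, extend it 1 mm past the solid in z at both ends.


difference() {
  cube([350, 210, 160]);
  translate([50, 60, -1]) cube([80, 80, 162]);
}


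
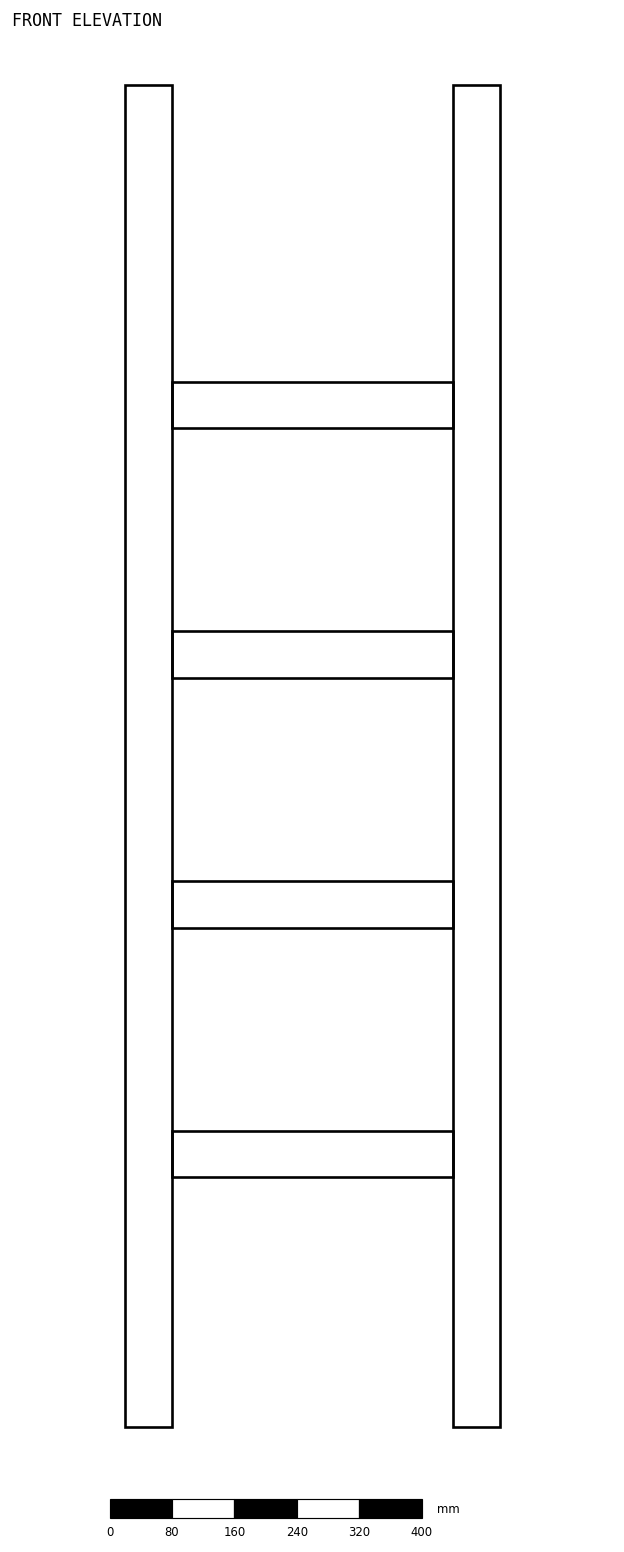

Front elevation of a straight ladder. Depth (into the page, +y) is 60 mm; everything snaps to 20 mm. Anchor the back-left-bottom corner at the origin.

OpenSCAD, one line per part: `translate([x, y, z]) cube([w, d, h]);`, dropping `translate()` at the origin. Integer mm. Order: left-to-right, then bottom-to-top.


cube([60, 60, 1720]);
translate([60, 0, 320]) cube([360, 60, 60]);
translate([60, 0, 640]) cube([360, 60, 60]);
translate([60, 0, 960]) cube([360, 60, 60]);
translate([60, 0, 1280]) cube([360, 60, 60]);
translate([420, 0, 0]) cube([60, 60, 1720]);
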